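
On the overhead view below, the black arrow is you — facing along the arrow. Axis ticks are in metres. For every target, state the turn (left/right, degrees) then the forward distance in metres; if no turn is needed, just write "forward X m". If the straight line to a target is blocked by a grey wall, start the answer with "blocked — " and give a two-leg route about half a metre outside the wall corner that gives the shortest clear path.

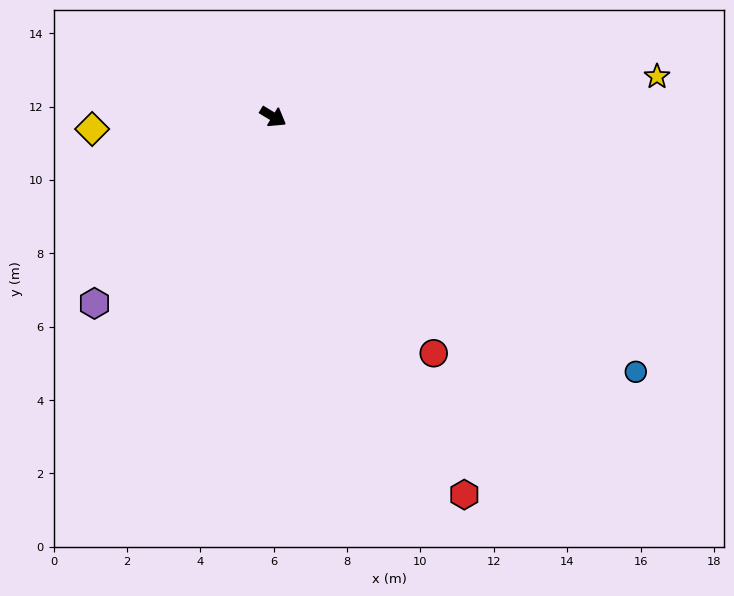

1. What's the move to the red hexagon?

turn right 32°, forward 11.5 m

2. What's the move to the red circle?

turn right 25°, forward 7.8 m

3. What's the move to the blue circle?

turn right 4°, forward 12.1 m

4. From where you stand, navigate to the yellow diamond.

turn right 145°, forward 4.9 m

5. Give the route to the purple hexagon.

turn right 103°, forward 7.0 m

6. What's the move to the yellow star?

turn left 37°, forward 10.5 m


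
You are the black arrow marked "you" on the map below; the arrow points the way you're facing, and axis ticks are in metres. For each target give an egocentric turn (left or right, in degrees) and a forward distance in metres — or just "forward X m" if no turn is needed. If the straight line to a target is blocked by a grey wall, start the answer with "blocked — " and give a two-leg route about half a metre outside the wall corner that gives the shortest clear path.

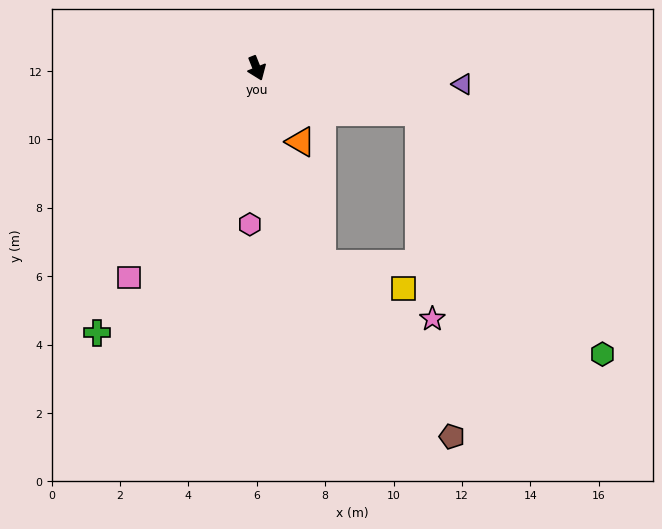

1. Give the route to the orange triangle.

turn left 9°, forward 2.5 m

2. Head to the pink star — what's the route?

blocked — turn left 53°, forward 4.9 m, then turn right 71°, forward 6.1 m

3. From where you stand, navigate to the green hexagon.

blocked — turn left 53°, forward 4.9 m, then turn right 38°, forward 8.9 m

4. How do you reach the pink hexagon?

turn right 24°, forward 4.6 m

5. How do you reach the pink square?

turn right 53°, forward 7.2 m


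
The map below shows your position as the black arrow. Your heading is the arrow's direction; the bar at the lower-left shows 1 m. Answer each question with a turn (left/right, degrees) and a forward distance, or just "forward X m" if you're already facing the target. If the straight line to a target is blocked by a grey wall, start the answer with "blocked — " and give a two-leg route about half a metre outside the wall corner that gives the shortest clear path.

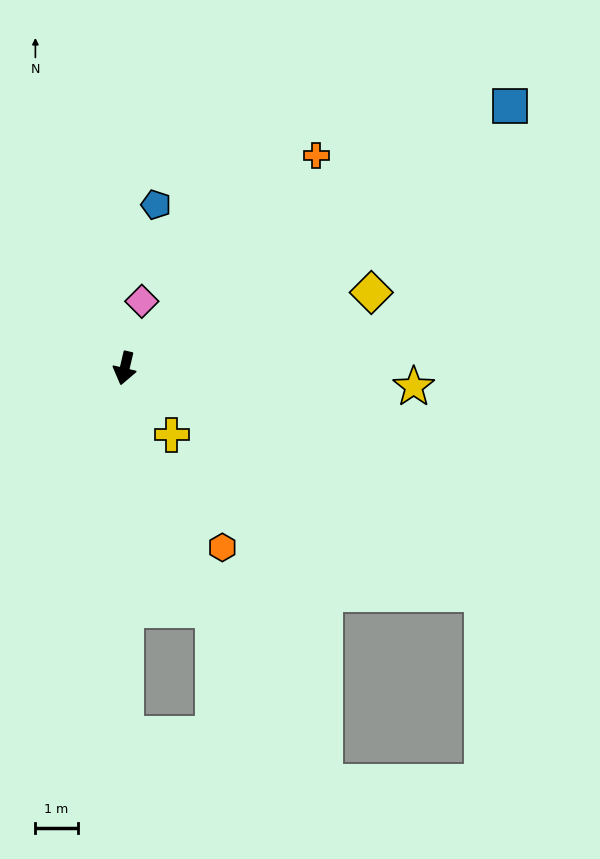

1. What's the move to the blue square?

turn left 137°, forward 11.0 m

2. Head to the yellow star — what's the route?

turn left 100°, forward 6.9 m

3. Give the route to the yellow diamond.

turn left 120°, forward 6.1 m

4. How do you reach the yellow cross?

turn left 49°, forward 1.9 m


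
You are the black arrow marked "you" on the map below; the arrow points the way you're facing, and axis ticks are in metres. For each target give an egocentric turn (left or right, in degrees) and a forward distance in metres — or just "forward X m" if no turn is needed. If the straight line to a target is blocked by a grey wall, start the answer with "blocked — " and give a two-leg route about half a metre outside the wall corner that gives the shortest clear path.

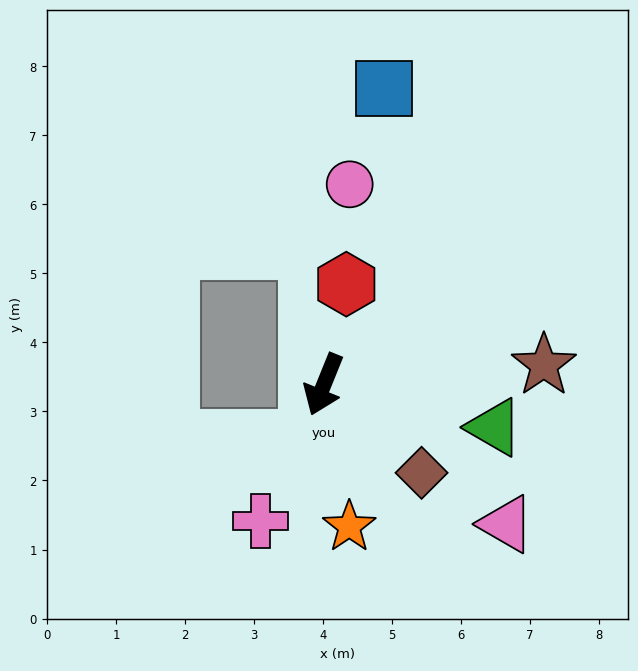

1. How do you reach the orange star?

turn left 32°, forward 2.1 m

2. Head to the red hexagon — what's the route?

turn right 171°, forward 1.5 m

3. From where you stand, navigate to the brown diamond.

turn left 70°, forward 1.9 m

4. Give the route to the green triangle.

turn left 98°, forward 2.5 m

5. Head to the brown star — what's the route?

turn left 117°, forward 3.2 m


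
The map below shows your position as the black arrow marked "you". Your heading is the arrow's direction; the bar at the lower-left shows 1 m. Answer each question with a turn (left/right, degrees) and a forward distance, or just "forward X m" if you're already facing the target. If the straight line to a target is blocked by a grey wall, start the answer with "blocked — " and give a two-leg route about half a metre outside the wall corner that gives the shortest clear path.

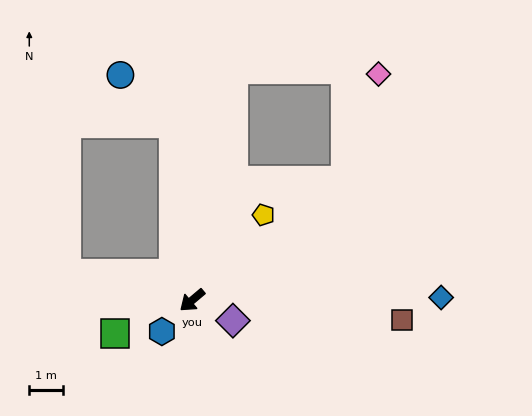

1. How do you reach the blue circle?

blocked — turn right 124°, forward 5.3 m, then turn left 41°, forward 2.1 m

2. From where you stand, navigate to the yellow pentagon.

turn right 170°, forward 3.3 m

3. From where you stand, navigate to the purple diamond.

turn left 113°, forward 1.4 m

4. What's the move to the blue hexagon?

turn left 6°, forward 1.3 m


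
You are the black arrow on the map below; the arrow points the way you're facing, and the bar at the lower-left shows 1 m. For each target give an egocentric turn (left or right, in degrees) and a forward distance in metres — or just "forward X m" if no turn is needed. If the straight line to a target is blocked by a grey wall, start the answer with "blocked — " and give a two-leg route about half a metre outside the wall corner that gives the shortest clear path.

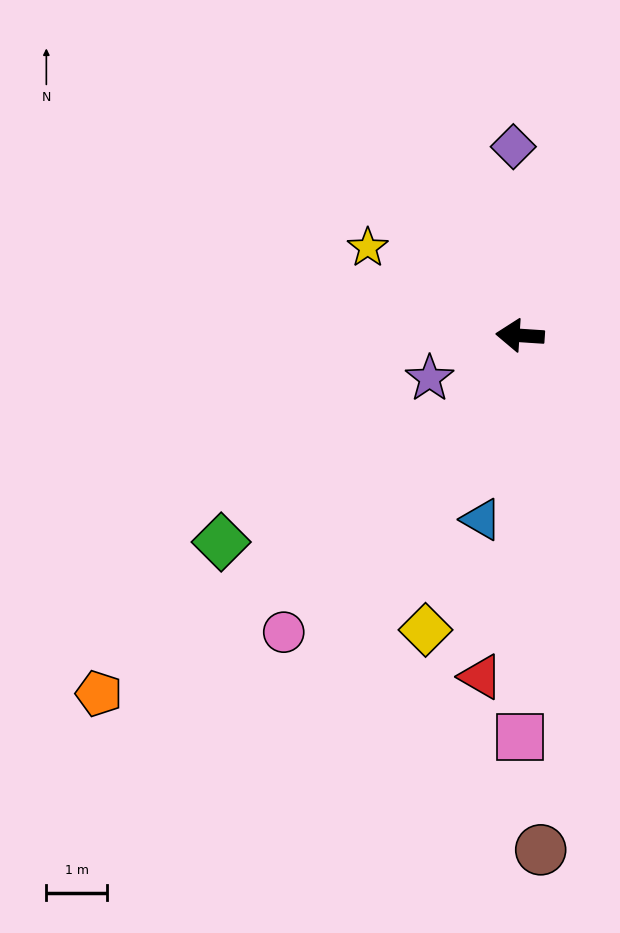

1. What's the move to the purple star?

turn left 29°, forward 1.7 m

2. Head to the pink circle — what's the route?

turn left 55°, forward 6.3 m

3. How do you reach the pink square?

turn left 94°, forward 6.6 m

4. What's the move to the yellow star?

turn right 26°, forward 2.9 m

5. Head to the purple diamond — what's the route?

turn right 84°, forward 3.1 m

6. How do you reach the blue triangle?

turn left 82°, forward 3.1 m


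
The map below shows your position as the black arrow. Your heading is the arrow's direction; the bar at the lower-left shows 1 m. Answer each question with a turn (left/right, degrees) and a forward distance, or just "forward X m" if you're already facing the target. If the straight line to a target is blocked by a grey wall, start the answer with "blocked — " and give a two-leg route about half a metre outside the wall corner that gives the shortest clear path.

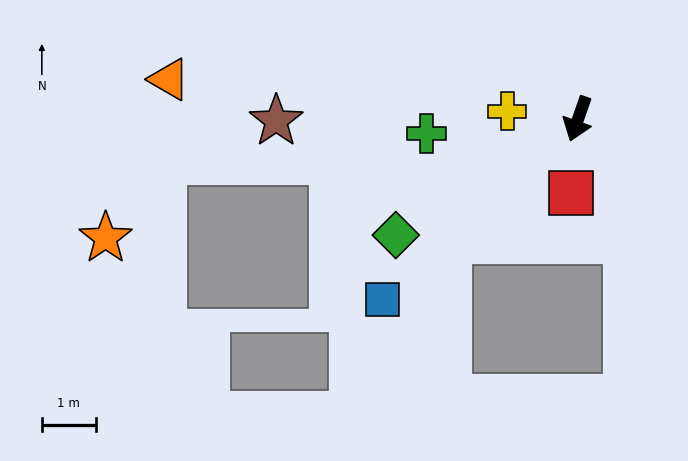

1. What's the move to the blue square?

turn right 28°, forward 4.9 m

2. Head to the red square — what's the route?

turn left 14°, forward 1.4 m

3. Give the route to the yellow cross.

turn right 77°, forward 1.3 m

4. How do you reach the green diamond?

turn right 38°, forward 4.0 m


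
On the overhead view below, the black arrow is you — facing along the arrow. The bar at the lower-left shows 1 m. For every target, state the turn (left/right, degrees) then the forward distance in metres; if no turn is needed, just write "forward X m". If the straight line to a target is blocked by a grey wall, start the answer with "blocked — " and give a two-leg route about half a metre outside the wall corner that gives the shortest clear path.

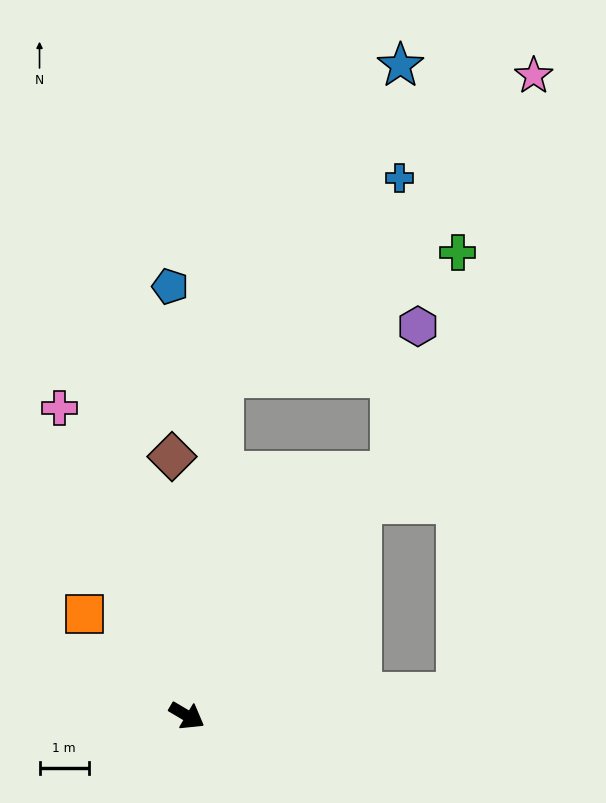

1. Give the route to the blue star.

blocked — turn left 115°, forward 6.9 m, then turn right 24°, forward 7.2 m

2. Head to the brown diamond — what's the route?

turn left 124°, forward 5.2 m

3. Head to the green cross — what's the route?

blocked — turn left 115°, forward 6.9 m, then turn right 57°, forward 5.4 m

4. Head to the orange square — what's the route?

turn left 166°, forward 2.9 m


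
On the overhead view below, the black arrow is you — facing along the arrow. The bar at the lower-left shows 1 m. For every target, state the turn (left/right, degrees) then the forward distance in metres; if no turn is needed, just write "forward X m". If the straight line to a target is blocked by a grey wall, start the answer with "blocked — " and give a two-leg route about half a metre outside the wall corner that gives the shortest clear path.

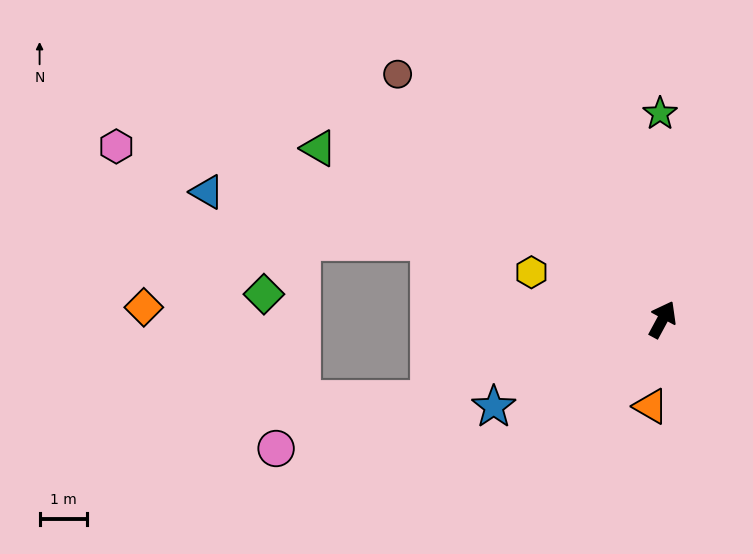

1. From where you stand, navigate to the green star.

turn left 29°, forward 4.3 m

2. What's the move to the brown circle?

turn left 76°, forward 7.6 m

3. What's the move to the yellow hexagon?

turn left 99°, forward 2.9 m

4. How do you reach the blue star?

turn left 146°, forward 4.0 m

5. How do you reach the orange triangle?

turn right 159°, forward 1.8 m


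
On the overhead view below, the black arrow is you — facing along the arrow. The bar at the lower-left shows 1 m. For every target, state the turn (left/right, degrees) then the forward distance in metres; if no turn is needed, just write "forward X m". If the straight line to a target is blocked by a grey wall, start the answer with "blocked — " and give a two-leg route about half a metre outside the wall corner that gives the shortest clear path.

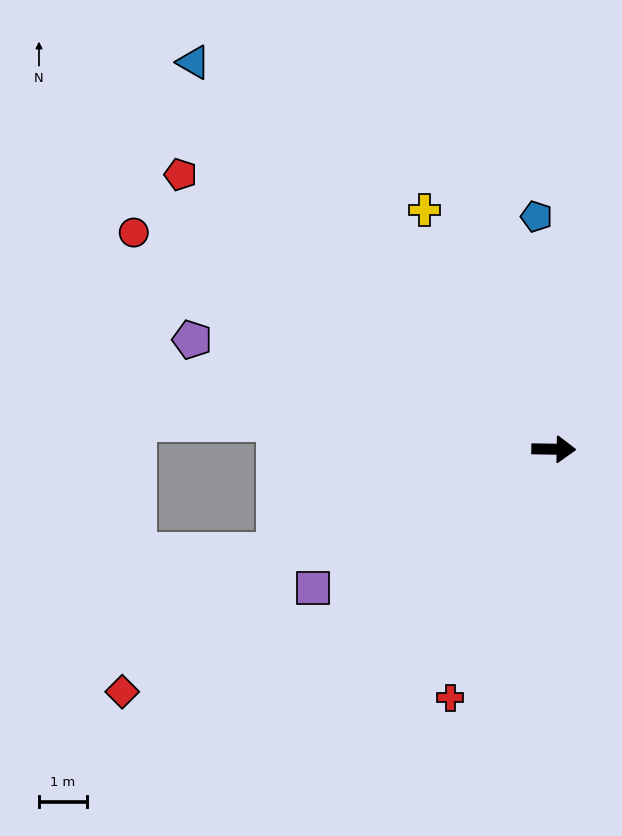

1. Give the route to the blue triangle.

turn left 134°, forward 11.1 m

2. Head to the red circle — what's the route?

turn left 154°, forward 9.9 m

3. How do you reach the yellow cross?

turn left 119°, forward 5.7 m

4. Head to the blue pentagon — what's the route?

turn left 95°, forward 4.9 m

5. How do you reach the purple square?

turn right 149°, forward 5.8 m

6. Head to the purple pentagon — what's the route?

turn left 164°, forward 7.9 m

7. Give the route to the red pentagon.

turn left 145°, forward 9.7 m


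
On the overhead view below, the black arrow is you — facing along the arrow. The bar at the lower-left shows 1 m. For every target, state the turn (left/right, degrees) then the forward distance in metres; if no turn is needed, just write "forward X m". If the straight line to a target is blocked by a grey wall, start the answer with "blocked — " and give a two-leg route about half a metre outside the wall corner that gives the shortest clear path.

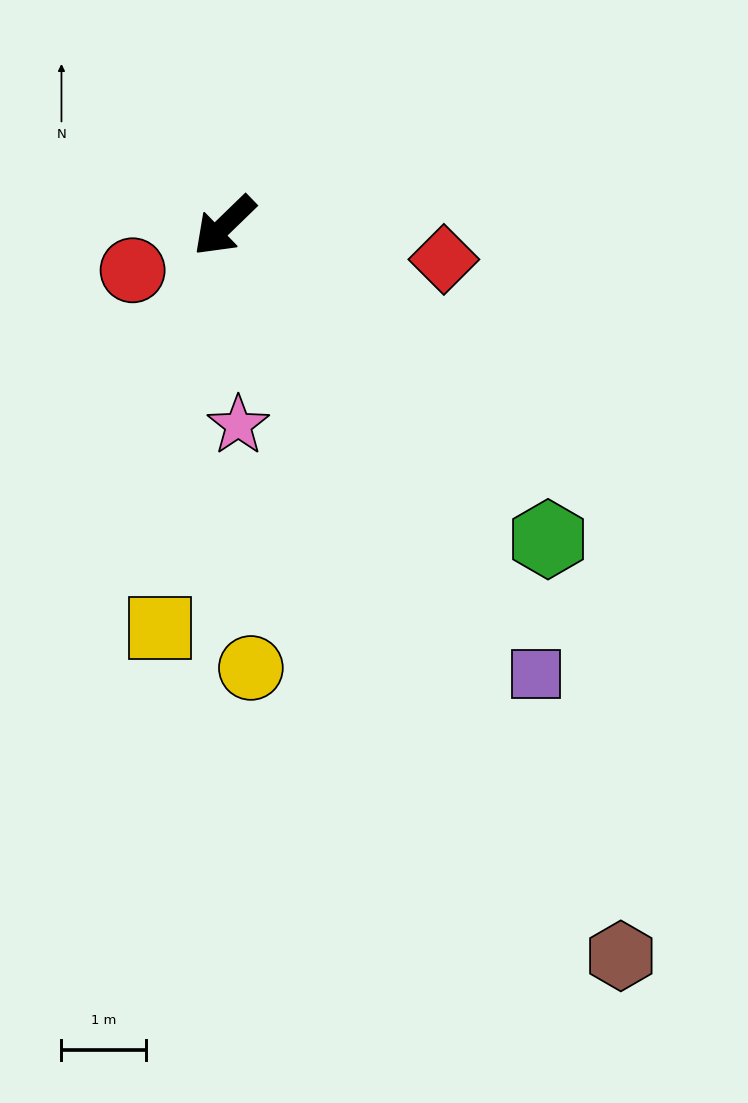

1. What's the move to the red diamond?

turn left 127°, forward 2.6 m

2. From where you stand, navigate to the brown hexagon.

turn left 74°, forward 9.8 m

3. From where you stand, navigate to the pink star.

turn left 50°, forward 2.4 m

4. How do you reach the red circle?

turn right 18°, forward 1.2 m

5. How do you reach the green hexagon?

turn left 92°, forward 5.3 m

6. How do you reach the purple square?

turn left 81°, forward 6.4 m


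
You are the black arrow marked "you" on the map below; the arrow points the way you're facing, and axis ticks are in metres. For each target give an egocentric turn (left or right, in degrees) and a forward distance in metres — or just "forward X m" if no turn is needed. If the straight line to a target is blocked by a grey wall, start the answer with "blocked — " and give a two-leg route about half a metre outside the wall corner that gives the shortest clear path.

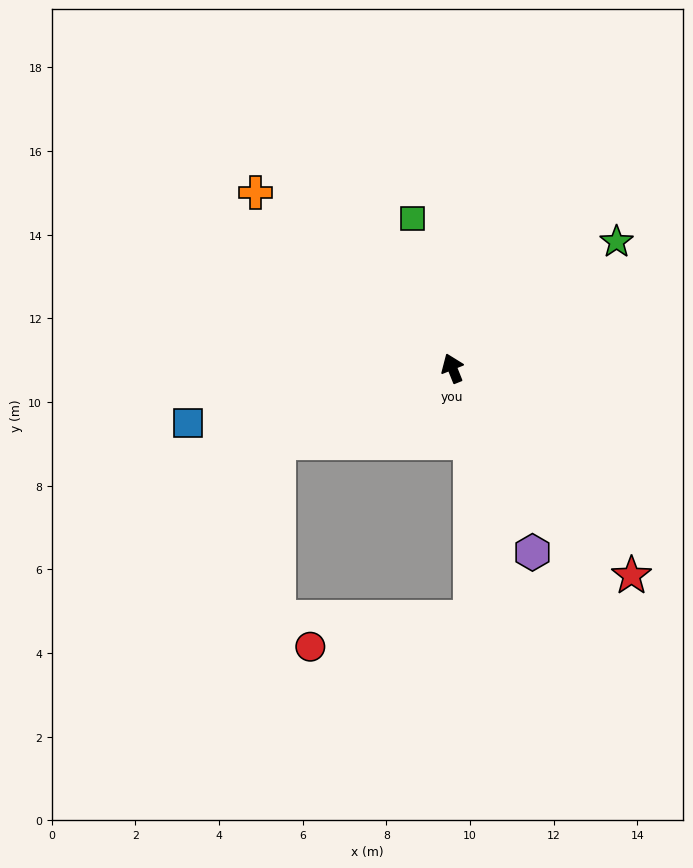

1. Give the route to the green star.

turn right 74°, forward 5.0 m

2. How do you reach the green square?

turn right 7°, forward 3.7 m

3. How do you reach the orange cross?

turn left 26°, forward 6.3 m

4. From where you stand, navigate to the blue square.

turn left 80°, forward 6.5 m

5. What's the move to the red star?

turn right 161°, forward 6.6 m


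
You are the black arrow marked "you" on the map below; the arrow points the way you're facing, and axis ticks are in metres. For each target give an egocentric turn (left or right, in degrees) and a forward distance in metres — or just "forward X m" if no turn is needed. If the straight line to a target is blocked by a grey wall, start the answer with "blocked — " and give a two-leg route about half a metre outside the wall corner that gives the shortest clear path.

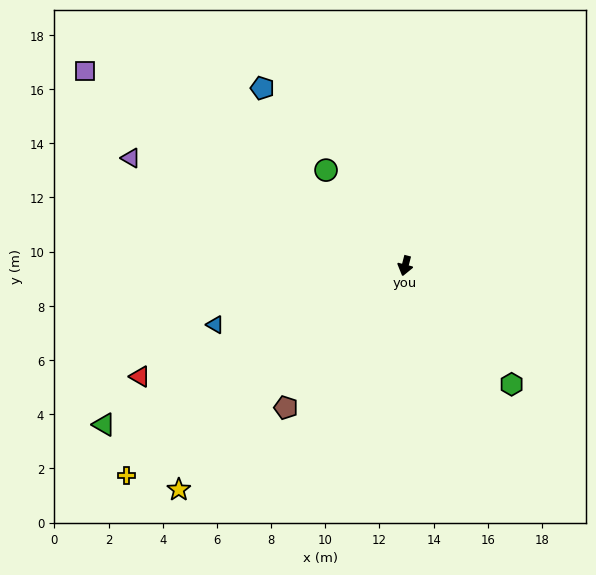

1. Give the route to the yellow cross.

turn right 39°, forward 12.9 m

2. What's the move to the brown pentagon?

turn right 26°, forward 6.8 m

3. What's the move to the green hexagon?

turn left 56°, forward 5.9 m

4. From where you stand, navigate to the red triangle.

turn right 53°, forward 10.6 m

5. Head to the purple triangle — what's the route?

turn right 97°, forward 10.9 m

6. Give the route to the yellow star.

turn right 31°, forward 11.7 m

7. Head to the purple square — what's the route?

turn right 107°, forward 13.8 m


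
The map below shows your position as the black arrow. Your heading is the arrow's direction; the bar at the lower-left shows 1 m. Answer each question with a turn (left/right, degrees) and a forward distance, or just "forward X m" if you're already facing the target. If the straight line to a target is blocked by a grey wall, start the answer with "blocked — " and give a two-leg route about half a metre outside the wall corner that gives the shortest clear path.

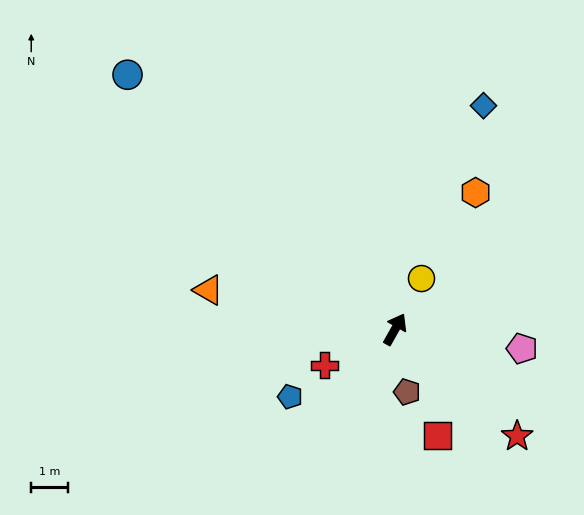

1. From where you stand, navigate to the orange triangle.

turn left 108°, forward 5.1 m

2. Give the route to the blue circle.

turn left 76°, forward 9.9 m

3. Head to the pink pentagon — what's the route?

turn right 69°, forward 3.5 m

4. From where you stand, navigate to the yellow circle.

forward 1.5 m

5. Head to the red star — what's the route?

turn right 102°, forward 4.4 m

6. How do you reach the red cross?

turn left 146°, forward 2.1 m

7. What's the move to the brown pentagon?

turn right 140°, forward 1.7 m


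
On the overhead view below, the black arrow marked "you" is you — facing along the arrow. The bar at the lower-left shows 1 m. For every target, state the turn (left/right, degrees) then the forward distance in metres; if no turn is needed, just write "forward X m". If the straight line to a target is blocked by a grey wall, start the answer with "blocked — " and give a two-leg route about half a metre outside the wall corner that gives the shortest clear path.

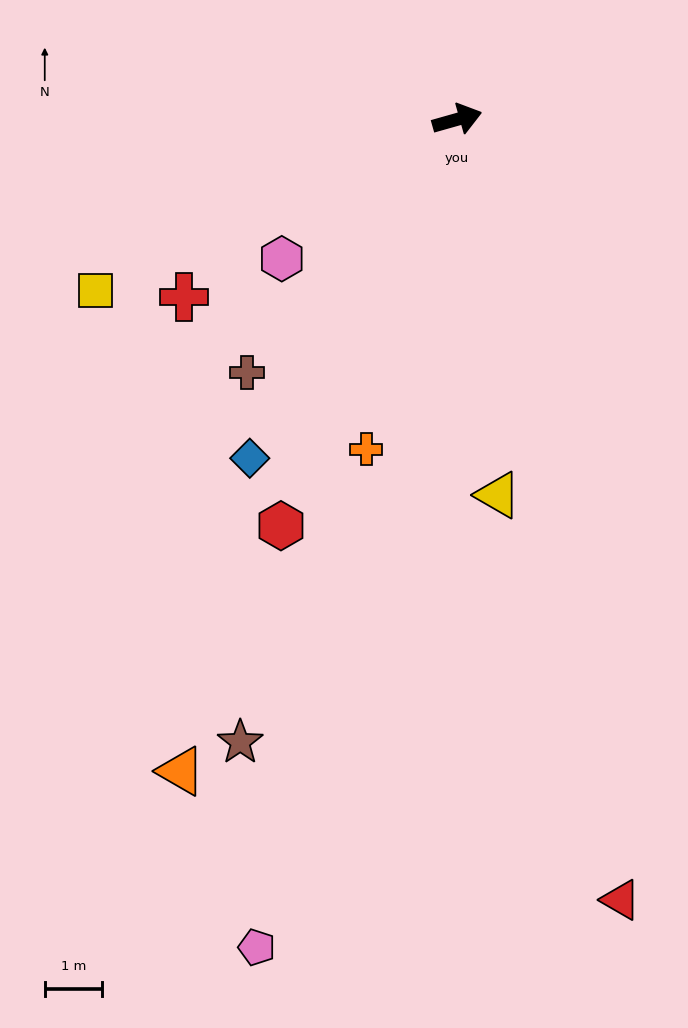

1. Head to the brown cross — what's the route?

turn right 145°, forward 5.8 m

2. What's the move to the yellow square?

turn right 170°, forward 7.0 m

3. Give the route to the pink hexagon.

turn right 157°, forward 3.9 m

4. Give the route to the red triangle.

turn right 94°, forward 14.0 m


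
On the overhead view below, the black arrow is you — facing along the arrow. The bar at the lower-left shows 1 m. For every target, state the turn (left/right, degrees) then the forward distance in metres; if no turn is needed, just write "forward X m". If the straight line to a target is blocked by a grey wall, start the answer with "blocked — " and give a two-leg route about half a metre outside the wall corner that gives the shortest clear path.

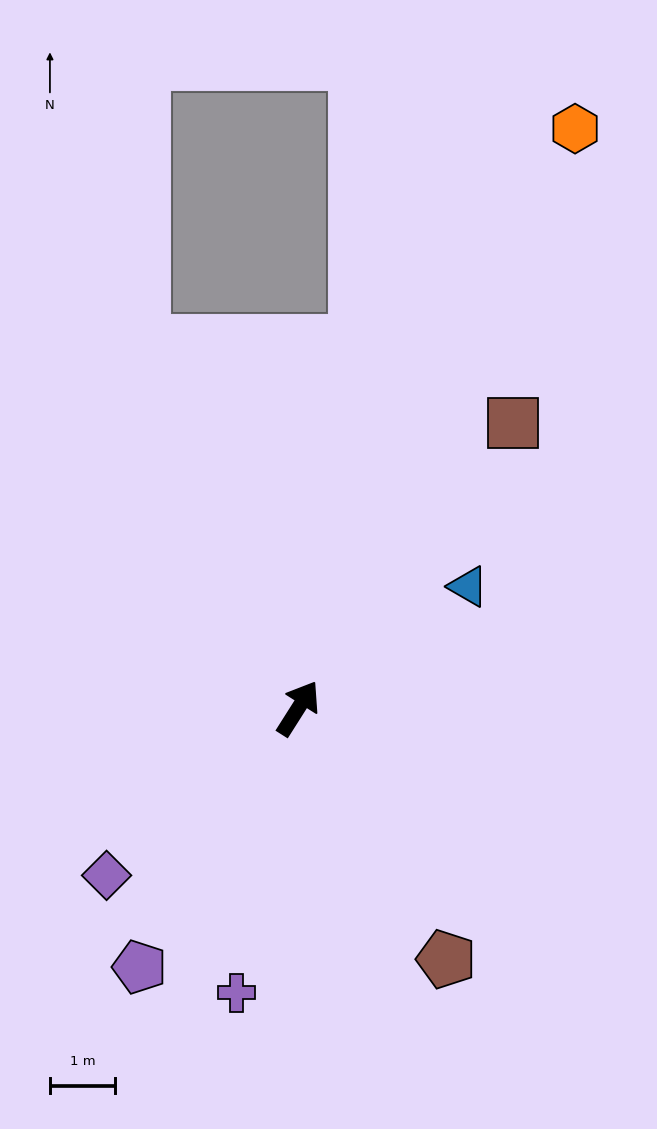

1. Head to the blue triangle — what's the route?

turn right 22°, forward 3.2 m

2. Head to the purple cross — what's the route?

turn right 160°, forward 4.4 m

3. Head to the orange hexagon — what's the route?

turn left 7°, forward 9.8 m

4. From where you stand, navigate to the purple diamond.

turn left 163°, forward 3.9 m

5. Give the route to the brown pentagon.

turn right 117°, forward 4.4 m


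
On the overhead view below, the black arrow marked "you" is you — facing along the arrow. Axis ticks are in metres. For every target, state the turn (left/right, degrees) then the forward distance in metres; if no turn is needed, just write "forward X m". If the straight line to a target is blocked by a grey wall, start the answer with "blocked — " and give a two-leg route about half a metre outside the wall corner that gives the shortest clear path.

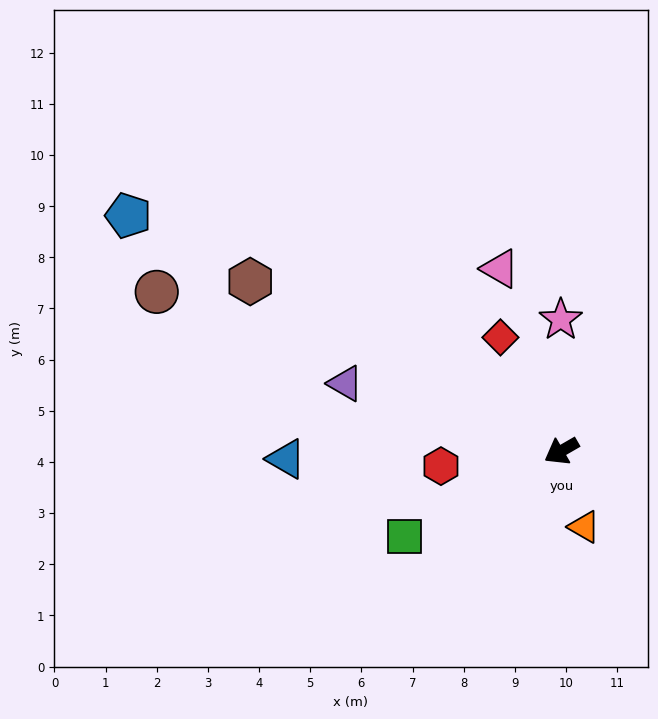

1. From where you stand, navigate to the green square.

forward 3.5 m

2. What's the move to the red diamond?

turn right 92°, forward 2.5 m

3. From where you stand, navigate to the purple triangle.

turn right 47°, forward 4.4 m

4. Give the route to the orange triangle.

turn left 77°, forward 1.5 m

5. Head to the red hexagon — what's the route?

turn right 23°, forward 2.4 m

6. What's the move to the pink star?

turn right 120°, forward 2.6 m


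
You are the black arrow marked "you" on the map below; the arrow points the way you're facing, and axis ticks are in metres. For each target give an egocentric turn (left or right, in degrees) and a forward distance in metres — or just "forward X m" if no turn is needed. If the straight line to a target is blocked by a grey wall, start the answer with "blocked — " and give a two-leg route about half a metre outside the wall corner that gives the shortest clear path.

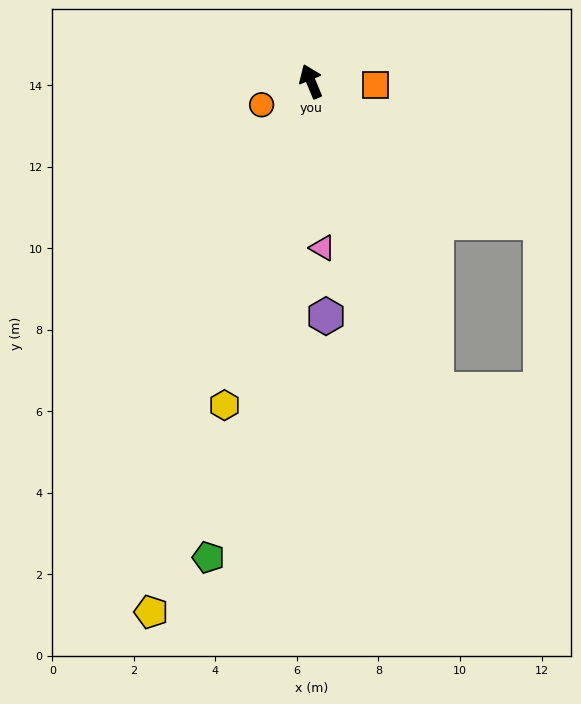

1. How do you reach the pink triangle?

turn left 162°, forward 4.1 m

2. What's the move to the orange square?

turn right 116°, forward 1.6 m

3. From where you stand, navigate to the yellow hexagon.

turn left 143°, forward 8.2 m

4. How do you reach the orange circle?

turn left 93°, forward 1.3 m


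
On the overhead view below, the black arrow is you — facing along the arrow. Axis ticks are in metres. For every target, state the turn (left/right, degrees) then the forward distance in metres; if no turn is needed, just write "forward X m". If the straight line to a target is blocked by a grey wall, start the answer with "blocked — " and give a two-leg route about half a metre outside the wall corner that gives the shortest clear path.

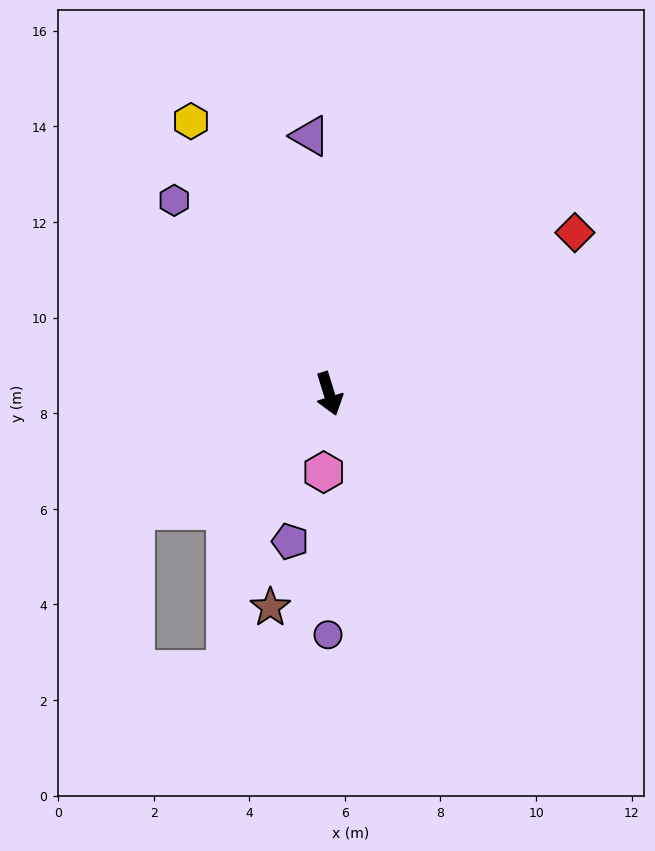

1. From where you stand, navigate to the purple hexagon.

turn right 158°, forward 5.2 m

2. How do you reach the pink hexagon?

turn right 21°, forward 1.6 m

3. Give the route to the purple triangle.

turn left 167°, forward 5.4 m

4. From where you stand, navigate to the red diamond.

turn left 106°, forward 6.1 m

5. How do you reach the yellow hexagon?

turn right 170°, forward 6.4 m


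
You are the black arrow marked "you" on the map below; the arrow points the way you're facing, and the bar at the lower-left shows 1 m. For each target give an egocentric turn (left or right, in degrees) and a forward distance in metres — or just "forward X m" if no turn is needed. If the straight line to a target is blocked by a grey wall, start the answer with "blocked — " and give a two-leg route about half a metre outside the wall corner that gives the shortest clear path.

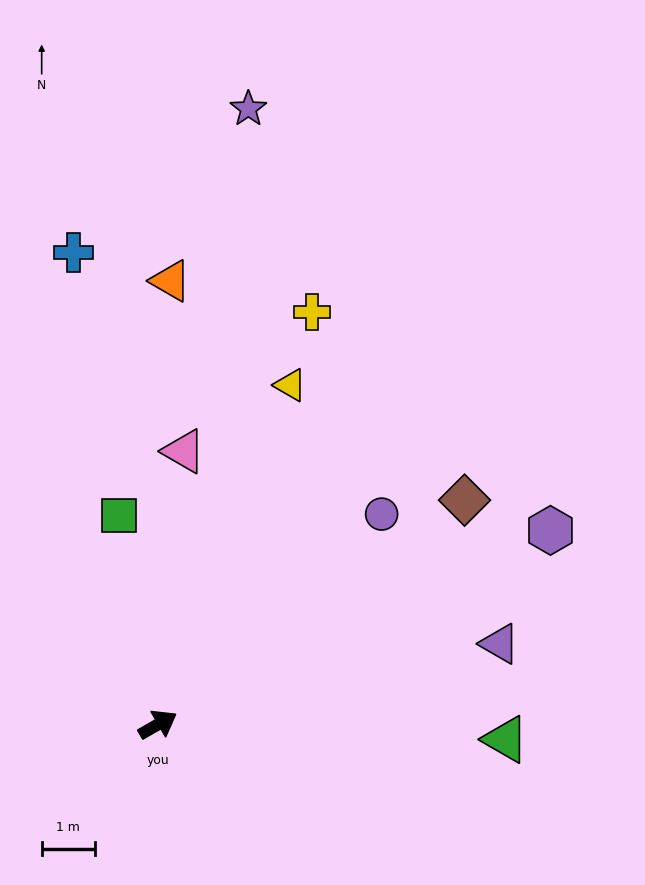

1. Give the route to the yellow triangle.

turn left 39°, forward 6.9 m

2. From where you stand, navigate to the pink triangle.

turn left 55°, forward 5.2 m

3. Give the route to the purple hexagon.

turn right 4°, forward 8.3 m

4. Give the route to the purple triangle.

turn right 17°, forward 6.6 m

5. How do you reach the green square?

turn left 71°, forward 4.0 m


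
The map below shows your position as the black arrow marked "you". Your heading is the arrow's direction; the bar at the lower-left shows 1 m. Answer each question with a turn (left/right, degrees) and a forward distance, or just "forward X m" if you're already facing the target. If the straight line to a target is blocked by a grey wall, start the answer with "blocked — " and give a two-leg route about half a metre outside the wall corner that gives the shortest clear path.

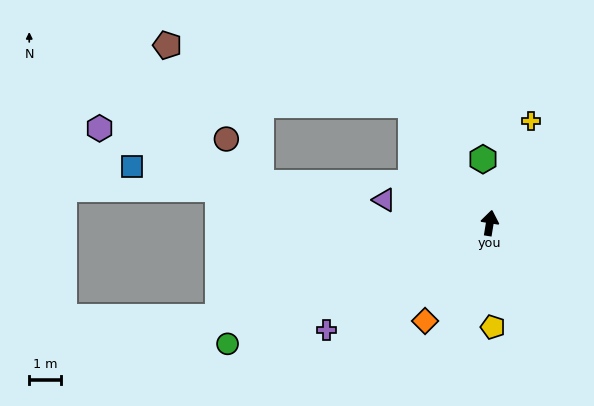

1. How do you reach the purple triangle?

turn left 87°, forward 3.4 m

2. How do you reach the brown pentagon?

blocked — turn left 43°, forward 4.5 m, then turn left 43°, forward 7.9 m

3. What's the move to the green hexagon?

turn left 15°, forward 2.0 m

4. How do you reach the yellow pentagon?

turn right 169°, forward 3.3 m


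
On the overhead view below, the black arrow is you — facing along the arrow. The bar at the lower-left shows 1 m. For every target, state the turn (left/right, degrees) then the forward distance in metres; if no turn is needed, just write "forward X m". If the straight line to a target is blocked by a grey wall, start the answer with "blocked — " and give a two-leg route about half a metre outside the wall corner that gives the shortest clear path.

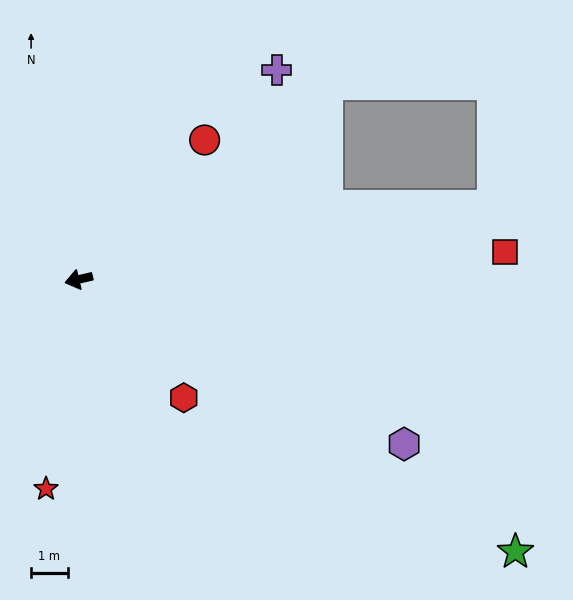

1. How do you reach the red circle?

turn right 145°, forward 5.2 m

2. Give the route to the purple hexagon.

turn left 140°, forward 10.0 m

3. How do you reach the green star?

turn left 135°, forward 14.1 m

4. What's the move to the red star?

turn left 68°, forward 5.8 m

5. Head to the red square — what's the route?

turn left 170°, forward 11.7 m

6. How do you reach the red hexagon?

turn left 118°, forward 4.3 m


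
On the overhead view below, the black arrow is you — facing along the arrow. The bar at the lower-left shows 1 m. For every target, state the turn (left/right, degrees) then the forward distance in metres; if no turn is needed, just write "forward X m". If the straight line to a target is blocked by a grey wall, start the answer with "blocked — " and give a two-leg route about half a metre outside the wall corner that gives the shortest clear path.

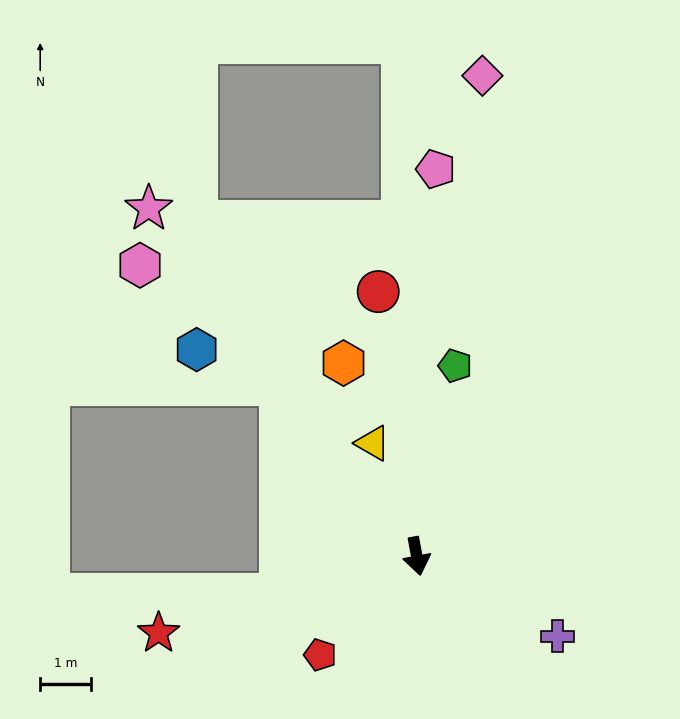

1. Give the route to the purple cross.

turn left 50°, forward 3.2 m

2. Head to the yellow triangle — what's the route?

turn right 169°, forward 2.4 m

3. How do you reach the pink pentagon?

turn left 167°, forward 7.6 m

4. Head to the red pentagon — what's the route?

turn right 55°, forward 2.7 m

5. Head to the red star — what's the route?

turn right 84°, forward 5.3 m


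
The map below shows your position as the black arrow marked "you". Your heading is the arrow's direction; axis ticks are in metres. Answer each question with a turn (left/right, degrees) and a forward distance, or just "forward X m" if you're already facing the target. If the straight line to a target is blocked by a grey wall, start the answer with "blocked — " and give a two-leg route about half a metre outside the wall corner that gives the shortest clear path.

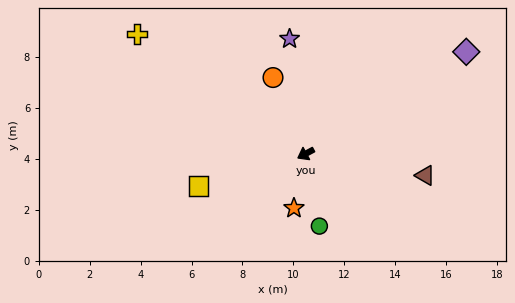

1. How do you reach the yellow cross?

turn right 64°, forward 8.1 m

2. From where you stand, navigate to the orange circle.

turn right 95°, forward 3.3 m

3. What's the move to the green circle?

turn left 72°, forward 2.9 m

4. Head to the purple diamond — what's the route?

turn right 176°, forward 7.5 m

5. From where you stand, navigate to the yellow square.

turn right 12°, forward 4.4 m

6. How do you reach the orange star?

turn left 49°, forward 2.2 m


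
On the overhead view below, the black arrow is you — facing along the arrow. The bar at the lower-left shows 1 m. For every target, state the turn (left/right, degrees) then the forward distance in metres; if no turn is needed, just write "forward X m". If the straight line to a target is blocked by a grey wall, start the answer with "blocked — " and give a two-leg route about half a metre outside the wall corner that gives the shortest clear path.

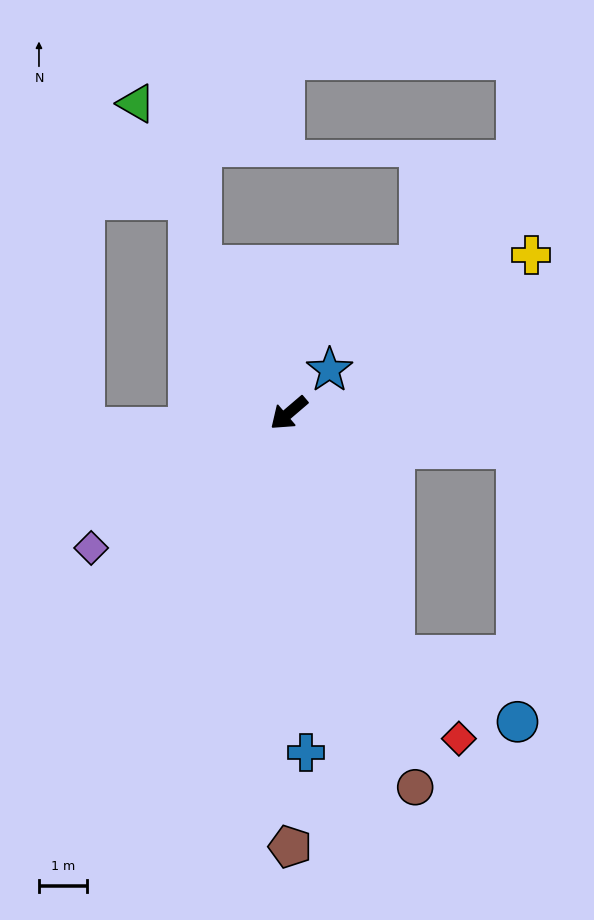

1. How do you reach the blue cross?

turn left 52°, forward 7.1 m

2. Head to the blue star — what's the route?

turn right 174°, forward 1.2 m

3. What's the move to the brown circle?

turn left 68°, forward 8.2 m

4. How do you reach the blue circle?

blocked — turn left 73°, forward 5.5 m, then turn left 38°, forward 2.9 m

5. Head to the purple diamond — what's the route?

turn right 6°, forward 5.0 m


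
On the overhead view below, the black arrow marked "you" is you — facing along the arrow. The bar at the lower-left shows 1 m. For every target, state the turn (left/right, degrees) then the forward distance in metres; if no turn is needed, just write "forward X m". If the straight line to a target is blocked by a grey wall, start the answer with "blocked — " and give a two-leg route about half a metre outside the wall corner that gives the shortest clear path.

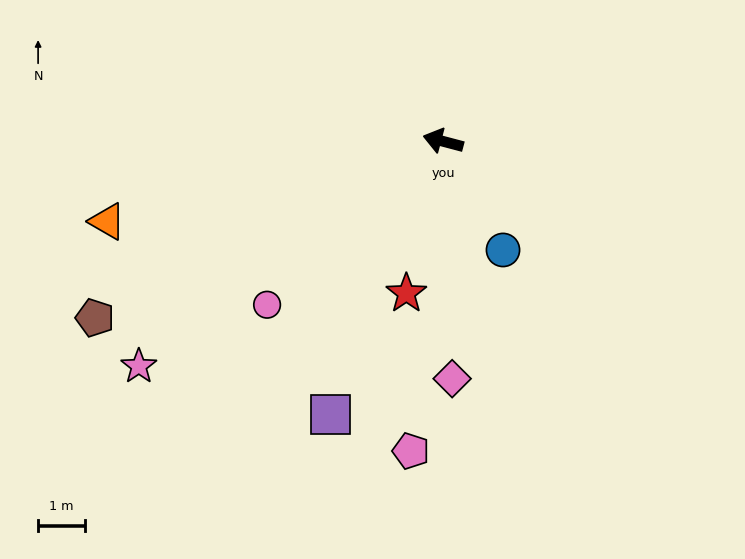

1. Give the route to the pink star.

turn left 51°, forward 8.1 m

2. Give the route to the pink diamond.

turn left 107°, forward 5.1 m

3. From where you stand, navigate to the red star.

turn left 91°, forward 3.4 m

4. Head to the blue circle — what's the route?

turn left 134°, forward 2.7 m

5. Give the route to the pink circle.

turn left 58°, forward 5.2 m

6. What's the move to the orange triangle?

turn left 28°, forward 7.4 m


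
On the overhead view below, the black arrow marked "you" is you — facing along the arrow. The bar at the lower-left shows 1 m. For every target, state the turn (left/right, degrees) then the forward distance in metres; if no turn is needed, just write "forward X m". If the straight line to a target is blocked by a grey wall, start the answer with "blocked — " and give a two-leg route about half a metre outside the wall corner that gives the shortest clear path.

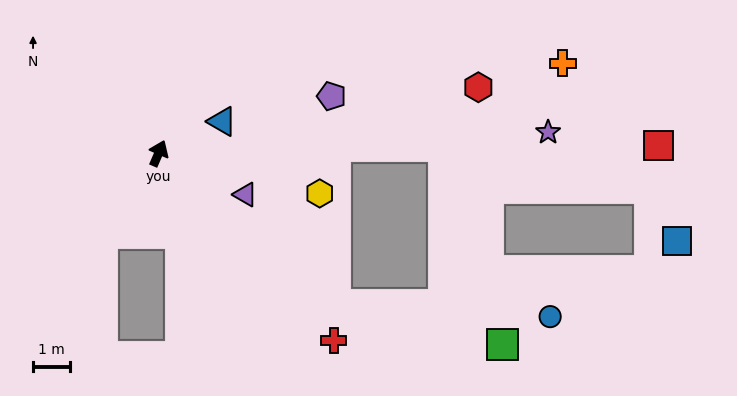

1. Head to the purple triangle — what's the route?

turn right 92°, forward 2.6 m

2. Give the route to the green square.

blocked — turn right 107°, forward 6.4 m, then turn left 27°, forward 4.7 m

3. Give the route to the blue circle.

blocked — turn right 107°, forward 6.4 m, then turn left 37°, forward 5.9 m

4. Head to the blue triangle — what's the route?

turn right 40°, forward 1.9 m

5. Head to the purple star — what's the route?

turn right 64°, forward 10.7 m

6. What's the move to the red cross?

turn right 114°, forward 7.0 m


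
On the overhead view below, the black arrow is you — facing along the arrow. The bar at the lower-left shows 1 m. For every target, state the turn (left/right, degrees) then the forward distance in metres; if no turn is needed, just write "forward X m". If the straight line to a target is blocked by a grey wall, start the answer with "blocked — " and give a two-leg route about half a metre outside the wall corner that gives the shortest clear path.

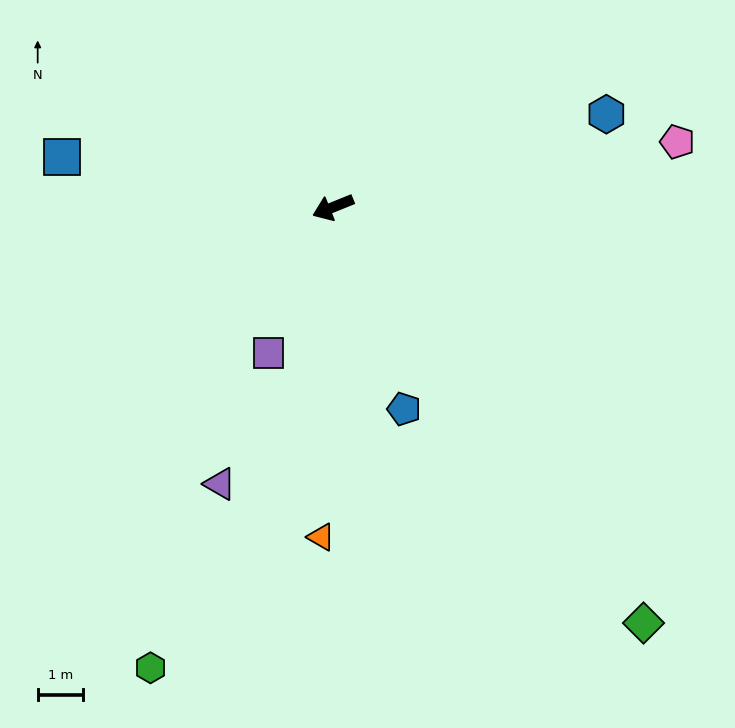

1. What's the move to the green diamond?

turn left 105°, forward 11.4 m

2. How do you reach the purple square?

turn left 44°, forward 3.5 m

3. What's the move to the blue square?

turn right 33°, forward 6.1 m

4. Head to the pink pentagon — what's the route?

turn left 169°, forward 7.7 m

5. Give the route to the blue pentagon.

turn left 87°, forward 4.7 m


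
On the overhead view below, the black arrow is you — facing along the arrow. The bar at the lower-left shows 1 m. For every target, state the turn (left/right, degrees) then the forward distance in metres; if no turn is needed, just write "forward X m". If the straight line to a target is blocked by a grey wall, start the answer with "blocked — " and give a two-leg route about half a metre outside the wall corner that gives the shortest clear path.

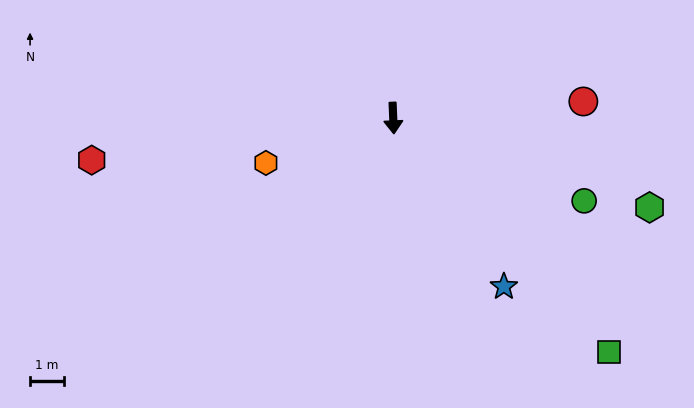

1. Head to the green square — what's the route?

turn left 40°, forward 9.4 m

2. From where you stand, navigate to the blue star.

turn left 31°, forward 6.0 m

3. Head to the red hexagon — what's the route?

turn right 84°, forward 9.0 m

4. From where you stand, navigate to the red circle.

turn left 93°, forward 5.6 m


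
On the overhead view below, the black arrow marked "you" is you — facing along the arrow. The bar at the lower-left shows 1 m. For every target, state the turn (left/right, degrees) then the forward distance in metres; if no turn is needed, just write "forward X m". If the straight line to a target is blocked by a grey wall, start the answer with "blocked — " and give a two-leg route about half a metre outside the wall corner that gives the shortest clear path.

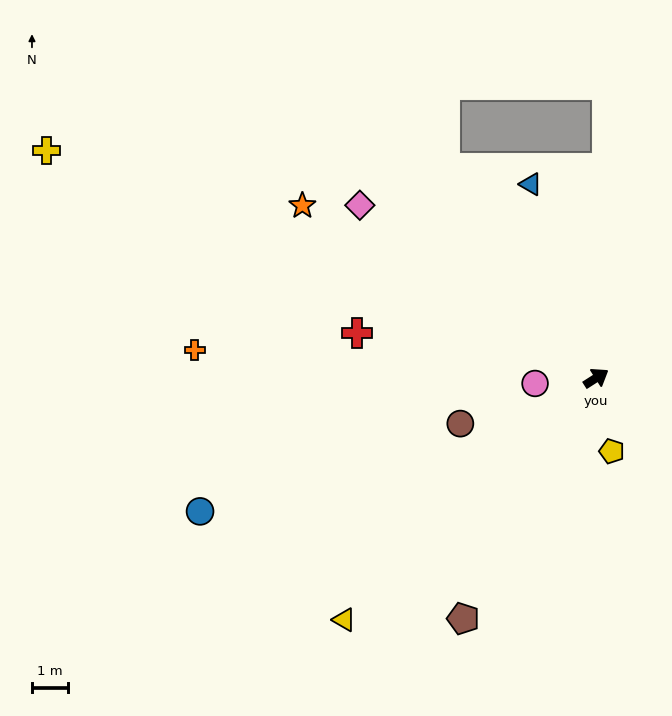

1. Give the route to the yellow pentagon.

turn right 111°, forward 2.1 m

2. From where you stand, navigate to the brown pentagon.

turn right 152°, forward 7.7 m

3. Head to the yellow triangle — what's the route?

turn right 169°, forward 9.8 m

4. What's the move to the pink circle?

turn left 153°, forward 1.7 m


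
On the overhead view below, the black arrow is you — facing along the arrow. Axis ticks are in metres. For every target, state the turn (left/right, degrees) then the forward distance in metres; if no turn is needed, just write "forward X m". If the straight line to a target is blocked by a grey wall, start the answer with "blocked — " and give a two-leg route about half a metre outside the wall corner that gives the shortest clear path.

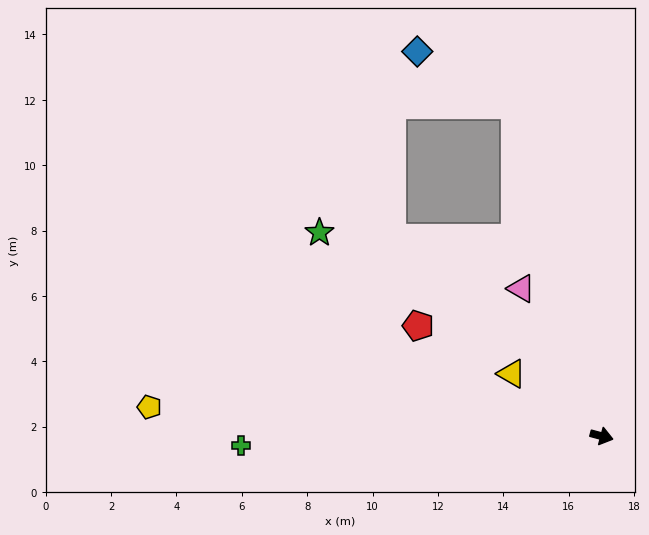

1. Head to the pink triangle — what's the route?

turn left 134°, forward 5.1 m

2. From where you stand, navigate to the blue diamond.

blocked — turn left 120°, forward 10.5 m, then turn left 46°, forward 3.4 m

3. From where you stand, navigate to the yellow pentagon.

turn right 169°, forward 13.9 m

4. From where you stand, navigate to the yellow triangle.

turn left 160°, forward 3.4 m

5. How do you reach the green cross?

turn right 163°, forward 11.0 m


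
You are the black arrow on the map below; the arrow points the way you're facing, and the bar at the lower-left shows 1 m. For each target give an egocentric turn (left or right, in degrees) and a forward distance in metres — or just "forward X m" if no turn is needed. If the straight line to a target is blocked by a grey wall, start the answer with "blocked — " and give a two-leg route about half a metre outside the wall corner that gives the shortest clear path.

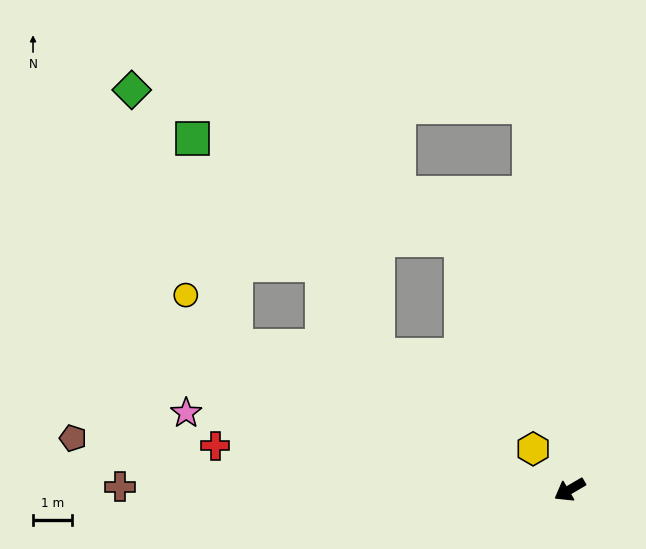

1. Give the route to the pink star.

turn right 42°, forward 10.0 m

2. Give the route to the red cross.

turn right 37°, forward 9.2 m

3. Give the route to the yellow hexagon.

turn right 78°, forward 1.4 m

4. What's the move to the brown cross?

turn right 31°, forward 11.5 m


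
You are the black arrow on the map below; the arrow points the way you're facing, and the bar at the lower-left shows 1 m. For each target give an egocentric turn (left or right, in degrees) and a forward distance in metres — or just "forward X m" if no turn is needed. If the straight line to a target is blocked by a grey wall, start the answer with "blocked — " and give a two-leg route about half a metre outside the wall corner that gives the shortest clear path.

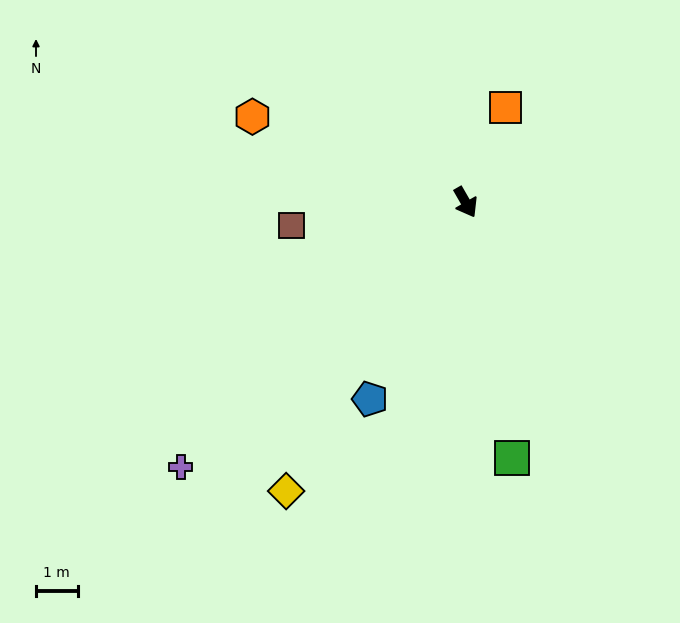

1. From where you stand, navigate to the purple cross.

turn right 77°, forward 9.4 m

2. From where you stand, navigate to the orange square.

turn left 127°, forward 2.5 m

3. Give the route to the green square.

turn right 20°, forward 6.2 m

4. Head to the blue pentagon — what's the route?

turn right 56°, forward 5.3 m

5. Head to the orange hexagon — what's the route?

turn right 142°, forward 5.5 m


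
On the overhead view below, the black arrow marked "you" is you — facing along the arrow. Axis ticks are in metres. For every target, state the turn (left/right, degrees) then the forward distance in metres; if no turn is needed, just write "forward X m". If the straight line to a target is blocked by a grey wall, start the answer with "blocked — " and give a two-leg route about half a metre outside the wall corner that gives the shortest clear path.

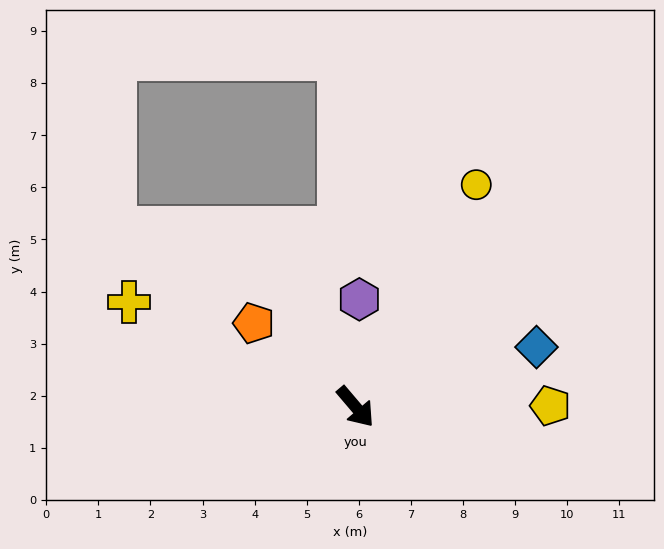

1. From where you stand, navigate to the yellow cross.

turn right 155°, forward 4.8 m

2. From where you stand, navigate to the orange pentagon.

turn right 170°, forward 2.5 m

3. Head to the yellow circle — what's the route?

turn left 111°, forward 4.9 m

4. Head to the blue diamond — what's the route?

turn left 68°, forward 3.7 m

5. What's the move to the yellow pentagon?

turn left 50°, forward 3.7 m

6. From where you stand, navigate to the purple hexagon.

turn left 138°, forward 2.1 m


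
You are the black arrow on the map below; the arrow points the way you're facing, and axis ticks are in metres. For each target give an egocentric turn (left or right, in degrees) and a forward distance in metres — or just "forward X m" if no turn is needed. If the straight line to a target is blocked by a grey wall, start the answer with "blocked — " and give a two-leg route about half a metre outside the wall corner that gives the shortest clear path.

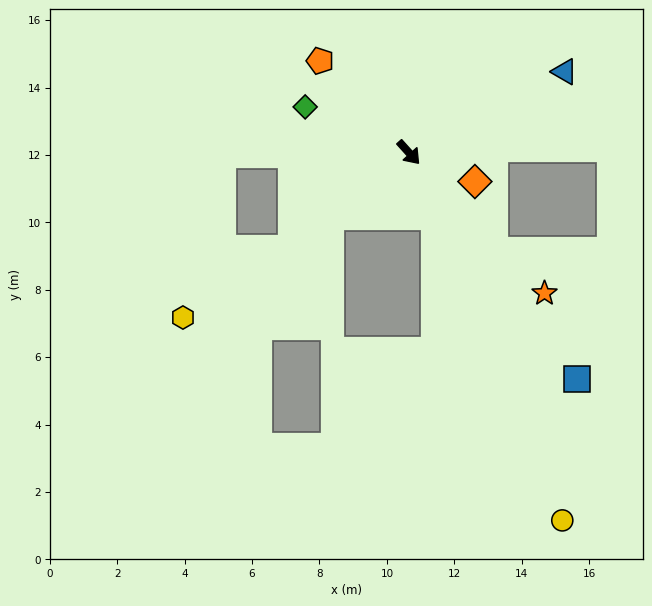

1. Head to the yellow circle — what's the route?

turn right 19°, forward 11.8 m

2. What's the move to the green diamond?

turn right 156°, forward 3.4 m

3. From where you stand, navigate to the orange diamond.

turn left 24°, forward 2.1 m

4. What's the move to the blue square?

turn right 5°, forward 8.4 m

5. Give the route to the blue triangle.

turn left 75°, forward 5.2 m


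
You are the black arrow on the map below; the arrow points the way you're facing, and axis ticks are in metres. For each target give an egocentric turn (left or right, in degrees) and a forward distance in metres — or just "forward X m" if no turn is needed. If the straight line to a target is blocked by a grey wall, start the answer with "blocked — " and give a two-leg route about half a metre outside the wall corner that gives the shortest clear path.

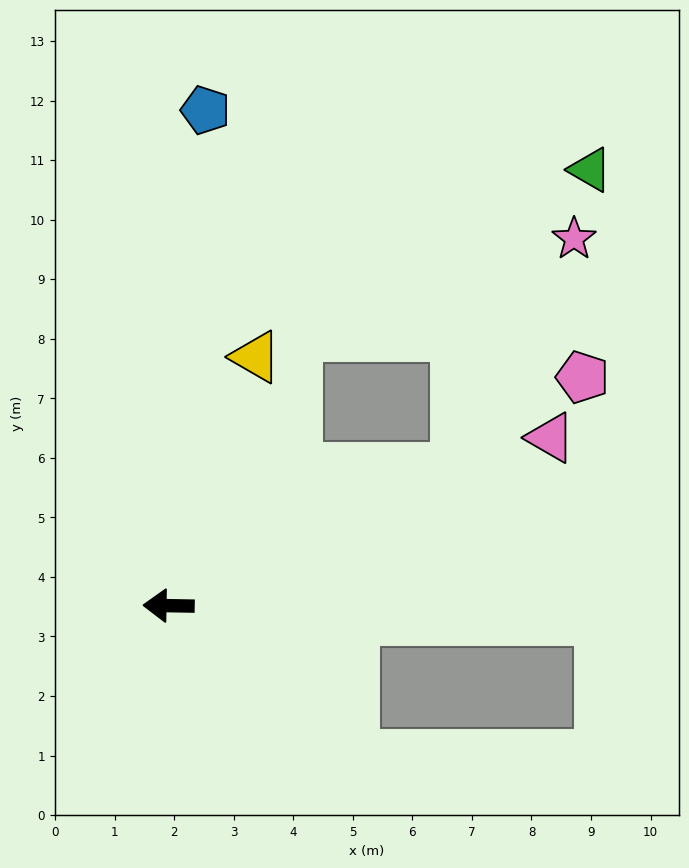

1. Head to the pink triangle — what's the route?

turn right 155°, forward 7.0 m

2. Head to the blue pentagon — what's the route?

turn right 93°, forward 8.3 m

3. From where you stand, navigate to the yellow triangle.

turn right 108°, forward 4.4 m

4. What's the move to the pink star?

blocked — turn right 153°, forward 5.3 m, then turn left 37°, forward 4.3 m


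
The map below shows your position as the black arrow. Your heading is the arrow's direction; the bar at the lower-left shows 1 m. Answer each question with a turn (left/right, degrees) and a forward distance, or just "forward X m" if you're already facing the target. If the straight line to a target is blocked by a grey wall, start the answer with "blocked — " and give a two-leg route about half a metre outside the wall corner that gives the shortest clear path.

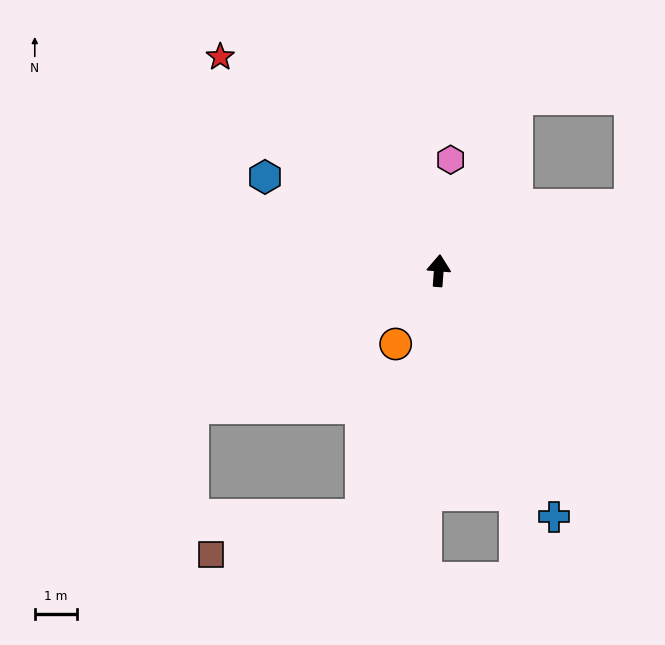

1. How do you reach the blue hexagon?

turn left 66°, forward 4.7 m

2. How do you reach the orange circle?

turn left 154°, forward 2.0 m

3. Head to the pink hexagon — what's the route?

forward 2.7 m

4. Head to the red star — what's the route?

turn left 50°, forward 7.3 m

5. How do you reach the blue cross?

turn right 151°, forward 6.5 m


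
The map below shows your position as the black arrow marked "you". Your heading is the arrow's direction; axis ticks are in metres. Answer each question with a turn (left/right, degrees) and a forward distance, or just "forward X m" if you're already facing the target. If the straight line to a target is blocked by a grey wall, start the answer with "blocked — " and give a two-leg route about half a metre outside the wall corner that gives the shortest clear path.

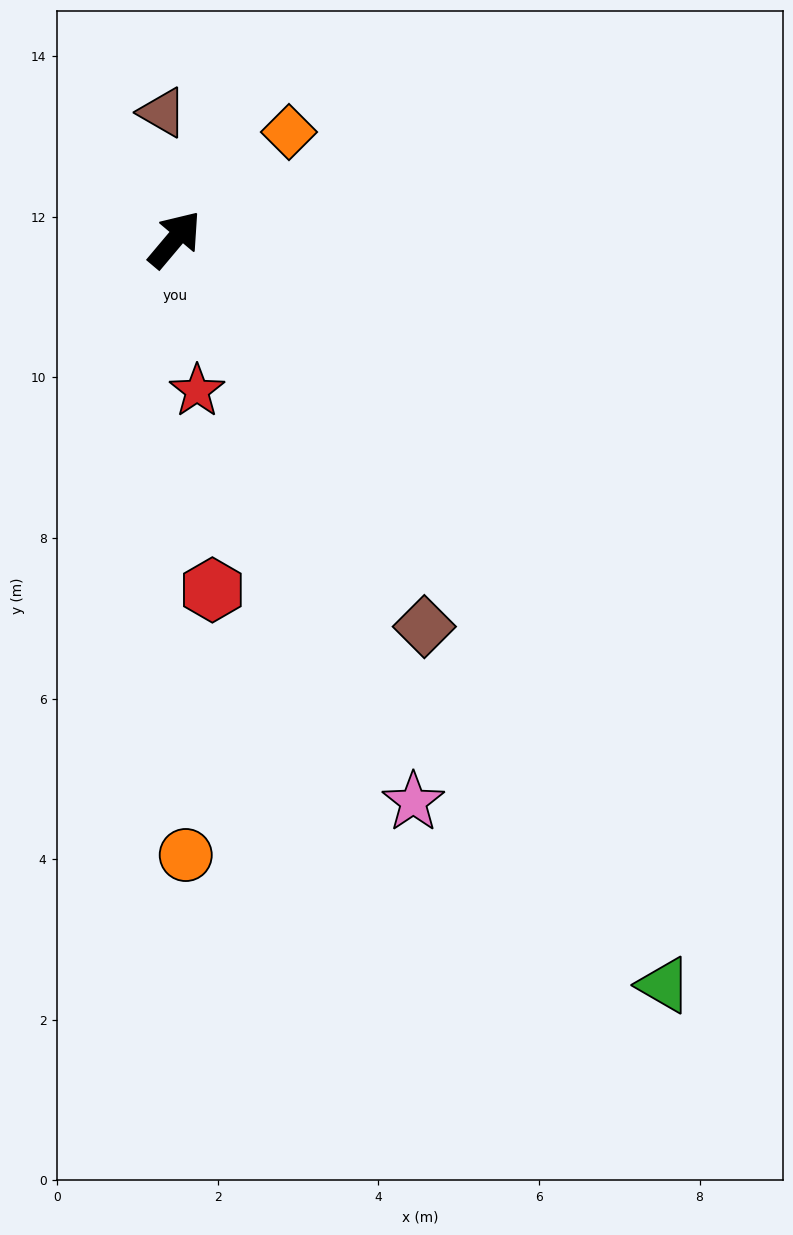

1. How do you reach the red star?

turn right 132°, forward 1.9 m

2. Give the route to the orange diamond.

turn right 7°, forward 2.0 m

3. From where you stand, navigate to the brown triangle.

turn left 46°, forward 1.6 m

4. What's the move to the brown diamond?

turn right 107°, forward 5.7 m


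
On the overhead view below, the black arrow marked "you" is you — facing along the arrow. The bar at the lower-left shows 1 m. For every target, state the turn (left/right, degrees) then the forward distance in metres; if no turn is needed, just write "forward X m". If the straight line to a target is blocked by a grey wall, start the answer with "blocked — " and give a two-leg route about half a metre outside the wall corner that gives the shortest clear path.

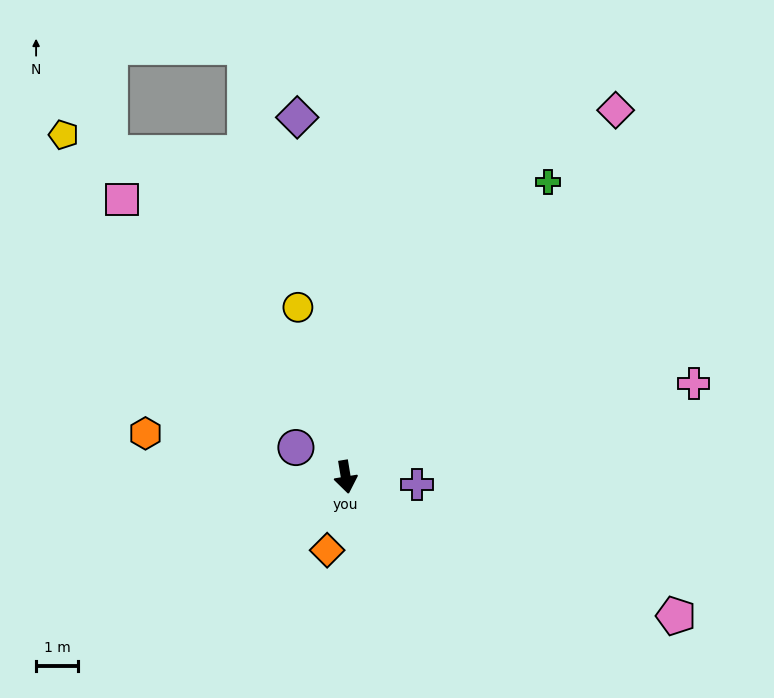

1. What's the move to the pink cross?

turn left 96°, forward 8.7 m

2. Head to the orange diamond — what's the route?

turn right 24°, forward 1.8 m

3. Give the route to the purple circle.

turn right 130°, forward 1.4 m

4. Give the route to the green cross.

turn left 136°, forward 8.6 m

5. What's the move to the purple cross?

turn left 75°, forward 1.7 m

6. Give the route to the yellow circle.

turn right 174°, forward 4.2 m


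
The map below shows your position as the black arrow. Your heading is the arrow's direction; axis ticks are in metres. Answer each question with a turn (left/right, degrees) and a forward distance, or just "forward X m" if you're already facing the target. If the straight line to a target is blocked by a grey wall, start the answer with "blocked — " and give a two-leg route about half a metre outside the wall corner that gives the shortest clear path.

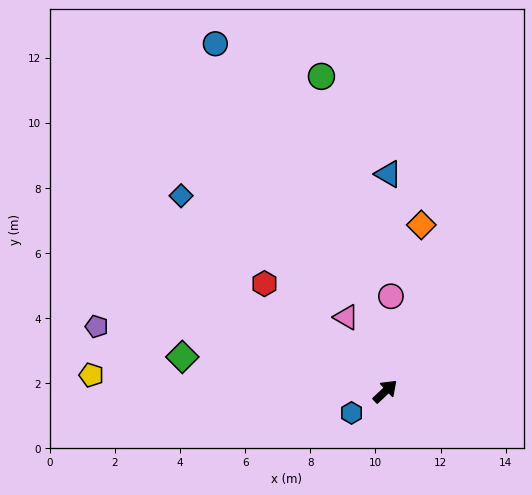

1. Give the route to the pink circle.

turn left 43°, forward 2.9 m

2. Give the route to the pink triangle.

turn left 75°, forward 2.6 m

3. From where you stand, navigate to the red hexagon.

turn left 95°, forward 5.0 m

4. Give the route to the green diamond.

turn left 127°, forward 6.3 m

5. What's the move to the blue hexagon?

turn left 169°, forward 1.2 m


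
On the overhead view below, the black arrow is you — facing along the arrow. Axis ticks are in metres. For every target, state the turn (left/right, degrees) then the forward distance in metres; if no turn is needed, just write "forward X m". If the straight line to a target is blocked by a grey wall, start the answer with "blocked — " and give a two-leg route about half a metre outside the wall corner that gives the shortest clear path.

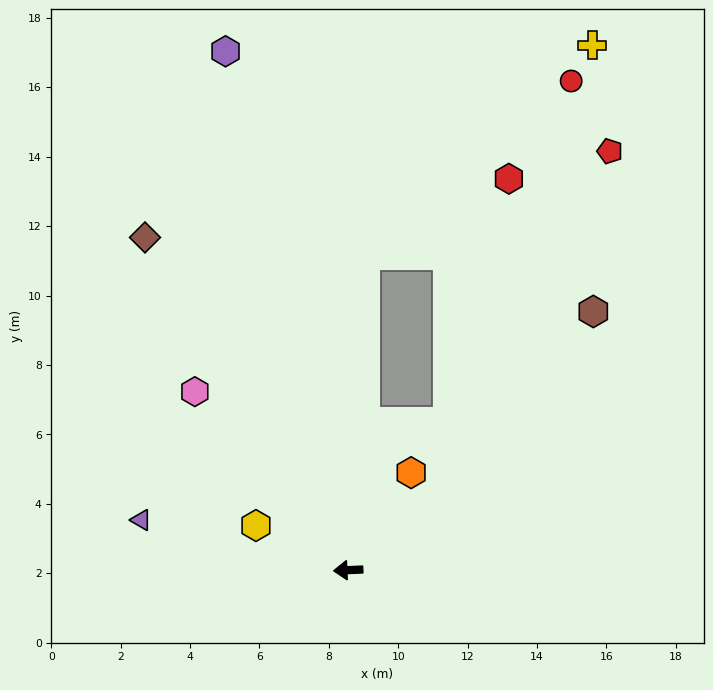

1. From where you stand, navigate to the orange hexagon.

turn right 125°, forward 3.3 m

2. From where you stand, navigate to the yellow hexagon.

turn right 28°, forward 3.0 m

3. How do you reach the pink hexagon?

turn right 52°, forward 6.8 m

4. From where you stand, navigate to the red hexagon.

blocked — turn right 96°, forward 9.1 m, then turn right 58°, forward 4.7 m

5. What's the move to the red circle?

blocked — turn right 96°, forward 9.1 m, then turn right 46°, forward 7.8 m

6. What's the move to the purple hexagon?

turn right 79°, forward 15.4 m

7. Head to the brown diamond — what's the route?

turn right 61°, forward 11.2 m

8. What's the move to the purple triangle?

turn right 16°, forward 6.1 m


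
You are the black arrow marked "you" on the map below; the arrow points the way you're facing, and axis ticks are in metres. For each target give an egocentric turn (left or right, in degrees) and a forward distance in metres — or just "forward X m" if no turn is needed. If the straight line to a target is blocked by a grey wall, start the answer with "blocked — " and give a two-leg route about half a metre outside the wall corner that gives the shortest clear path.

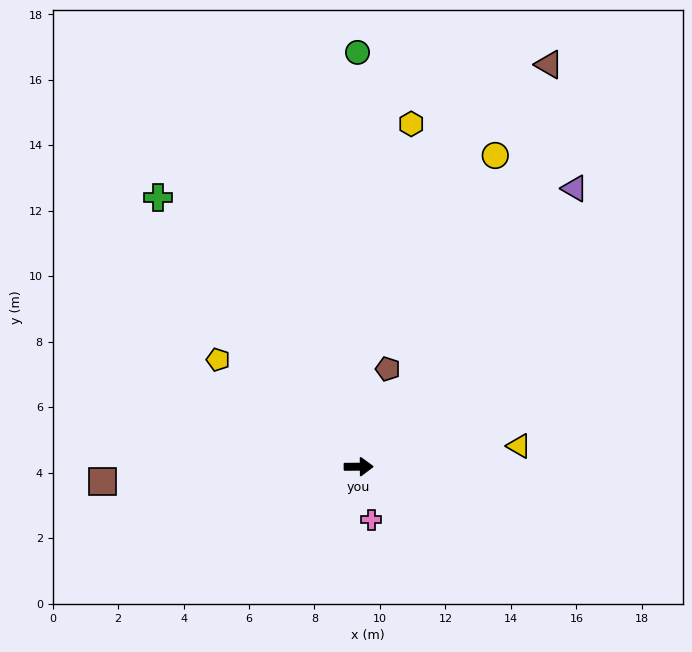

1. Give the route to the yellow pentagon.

turn left 142°, forward 5.4 m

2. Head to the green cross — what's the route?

turn left 126°, forward 10.3 m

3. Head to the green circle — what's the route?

turn left 90°, forward 12.7 m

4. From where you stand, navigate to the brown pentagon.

turn left 73°, forward 3.1 m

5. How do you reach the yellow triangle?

turn left 7°, forward 4.9 m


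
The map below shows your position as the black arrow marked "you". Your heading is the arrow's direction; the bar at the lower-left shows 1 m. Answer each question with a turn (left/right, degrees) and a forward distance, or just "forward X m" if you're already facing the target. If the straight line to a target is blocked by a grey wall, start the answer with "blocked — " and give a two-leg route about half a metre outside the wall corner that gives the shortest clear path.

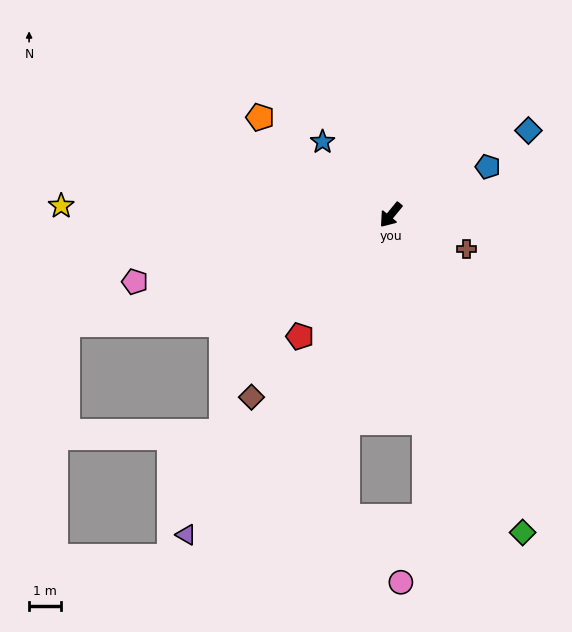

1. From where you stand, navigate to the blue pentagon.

turn left 156°, forward 3.4 m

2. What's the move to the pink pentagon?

turn right 36°, forward 8.3 m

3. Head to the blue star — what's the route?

turn right 98°, forward 3.1 m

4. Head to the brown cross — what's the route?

turn left 105°, forward 2.6 m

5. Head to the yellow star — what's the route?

turn right 52°, forward 10.3 m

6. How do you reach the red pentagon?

turn left 3°, forward 4.7 m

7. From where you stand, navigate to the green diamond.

turn left 62°, forward 10.7 m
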